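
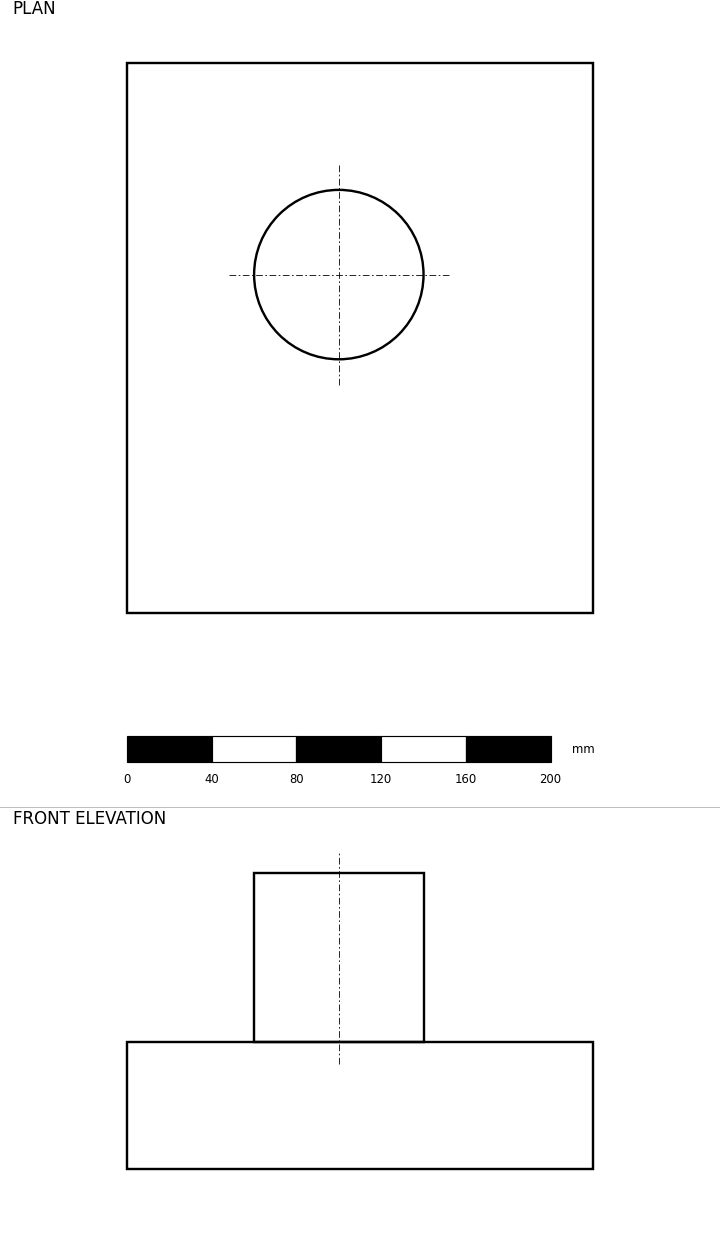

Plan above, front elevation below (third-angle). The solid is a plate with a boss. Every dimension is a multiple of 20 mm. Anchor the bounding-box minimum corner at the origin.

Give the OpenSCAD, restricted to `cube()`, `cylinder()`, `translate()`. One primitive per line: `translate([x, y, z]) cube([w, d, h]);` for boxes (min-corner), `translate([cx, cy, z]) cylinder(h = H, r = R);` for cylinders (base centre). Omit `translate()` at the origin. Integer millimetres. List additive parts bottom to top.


cube([220, 260, 60]);
translate([100, 160, 60]) cylinder(h = 80, r = 40);


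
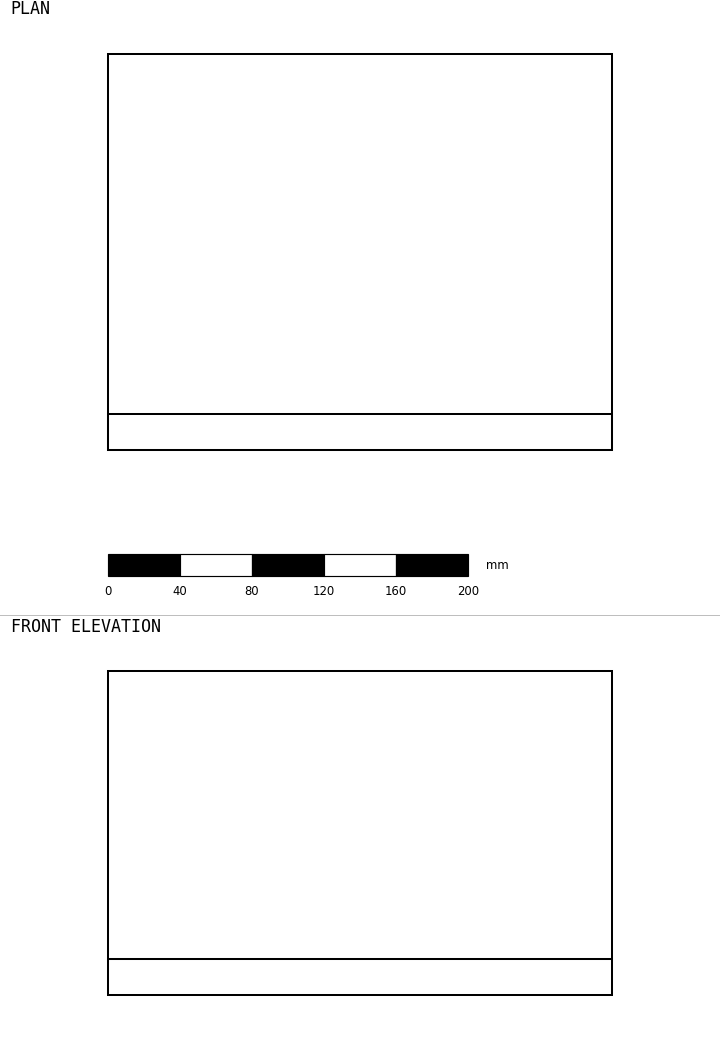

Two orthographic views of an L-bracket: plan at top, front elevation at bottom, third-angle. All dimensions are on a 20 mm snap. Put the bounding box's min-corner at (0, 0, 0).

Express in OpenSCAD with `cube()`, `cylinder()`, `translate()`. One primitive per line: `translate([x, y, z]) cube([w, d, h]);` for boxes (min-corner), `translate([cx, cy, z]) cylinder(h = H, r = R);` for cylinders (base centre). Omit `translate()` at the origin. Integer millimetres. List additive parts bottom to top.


cube([280, 220, 20]);
translate([0, 0, 20]) cube([280, 20, 160]);


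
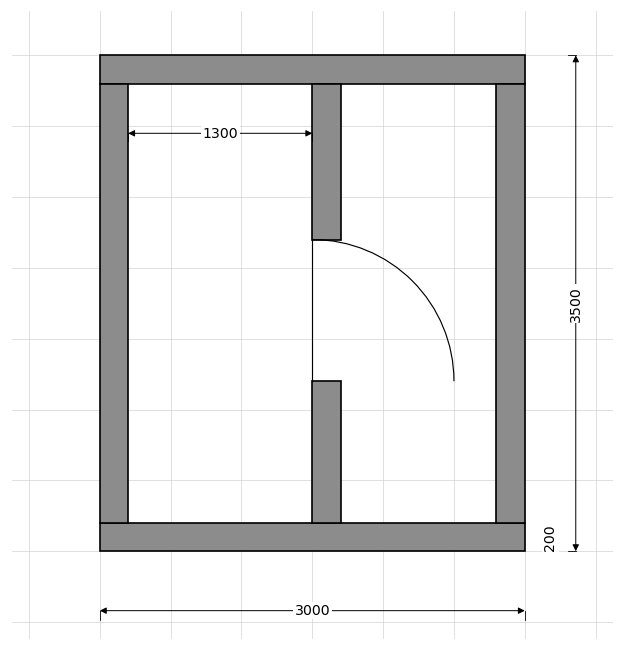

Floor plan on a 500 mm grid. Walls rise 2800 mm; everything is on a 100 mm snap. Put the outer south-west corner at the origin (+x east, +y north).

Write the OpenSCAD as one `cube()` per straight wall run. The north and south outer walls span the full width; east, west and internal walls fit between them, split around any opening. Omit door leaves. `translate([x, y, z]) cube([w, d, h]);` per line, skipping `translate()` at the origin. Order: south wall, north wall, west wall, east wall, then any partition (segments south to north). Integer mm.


cube([3000, 200, 2800]);
translate([0, 3300, 0]) cube([3000, 200, 2800]);
translate([0, 200, 0]) cube([200, 3100, 2800]);
translate([2800, 200, 0]) cube([200, 3100, 2800]);
translate([1500, 200, 0]) cube([200, 1000, 2800]);
translate([1500, 2200, 0]) cube([200, 1100, 2800]);


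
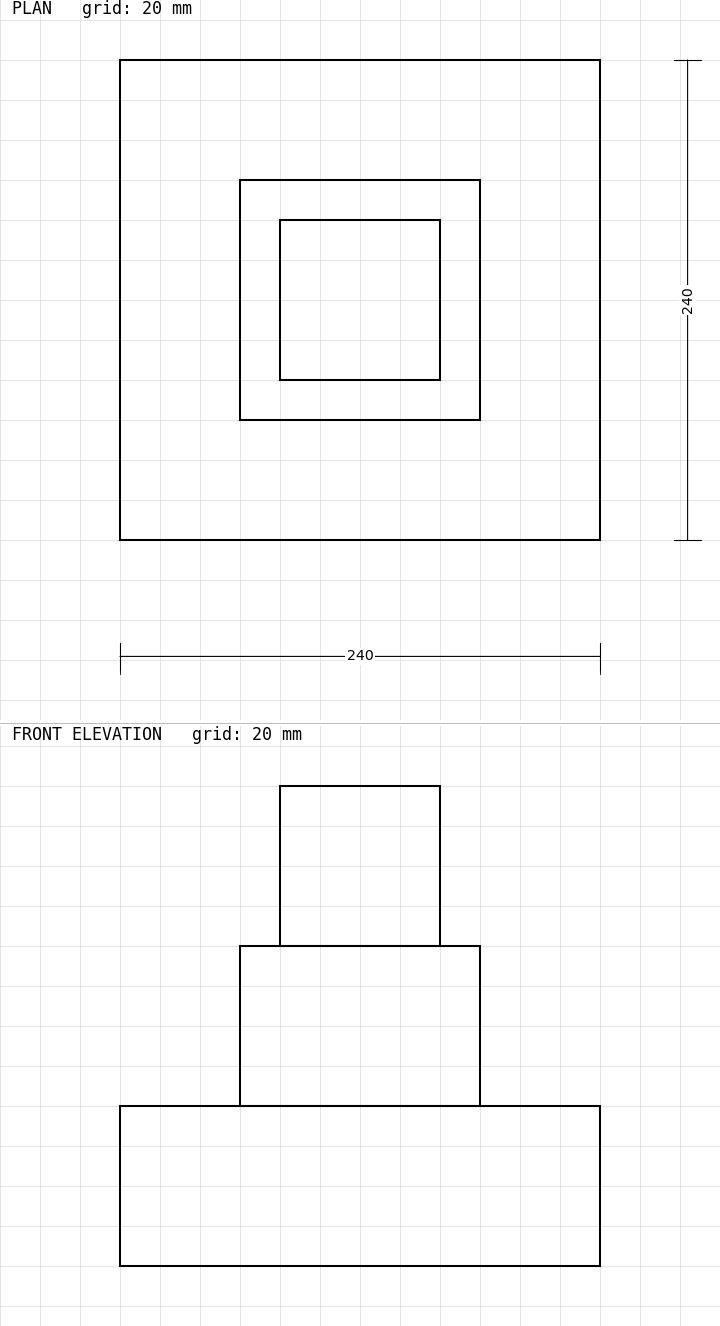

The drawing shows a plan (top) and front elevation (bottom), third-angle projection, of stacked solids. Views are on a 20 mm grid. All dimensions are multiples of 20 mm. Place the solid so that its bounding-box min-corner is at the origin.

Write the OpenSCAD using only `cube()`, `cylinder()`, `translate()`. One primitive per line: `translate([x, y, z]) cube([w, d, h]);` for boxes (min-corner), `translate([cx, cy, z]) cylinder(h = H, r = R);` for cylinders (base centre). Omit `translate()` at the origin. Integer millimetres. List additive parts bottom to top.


cube([240, 240, 80]);
translate([60, 60, 80]) cube([120, 120, 80]);
translate([80, 80, 160]) cube([80, 80, 80]);


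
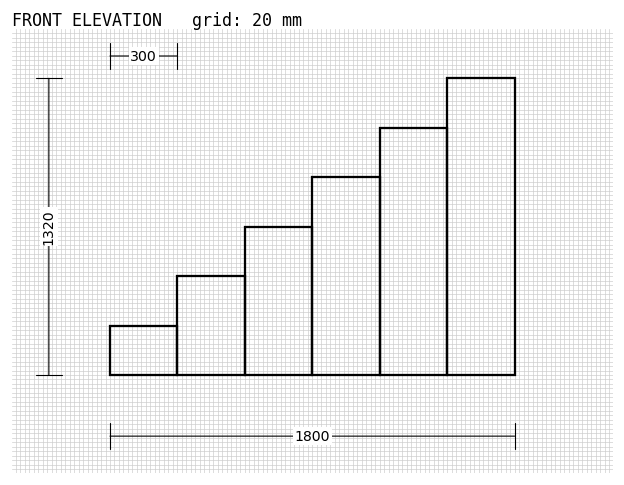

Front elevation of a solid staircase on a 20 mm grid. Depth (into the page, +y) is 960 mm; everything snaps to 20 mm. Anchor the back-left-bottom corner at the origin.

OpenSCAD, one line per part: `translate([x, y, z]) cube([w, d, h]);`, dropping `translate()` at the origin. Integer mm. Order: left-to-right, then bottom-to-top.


cube([300, 960, 220]);
translate([300, 0, 0]) cube([300, 960, 440]);
translate([600, 0, 0]) cube([300, 960, 660]);
translate([900, 0, 0]) cube([300, 960, 880]);
translate([1200, 0, 0]) cube([300, 960, 1100]);
translate([1500, 0, 0]) cube([300, 960, 1320]);


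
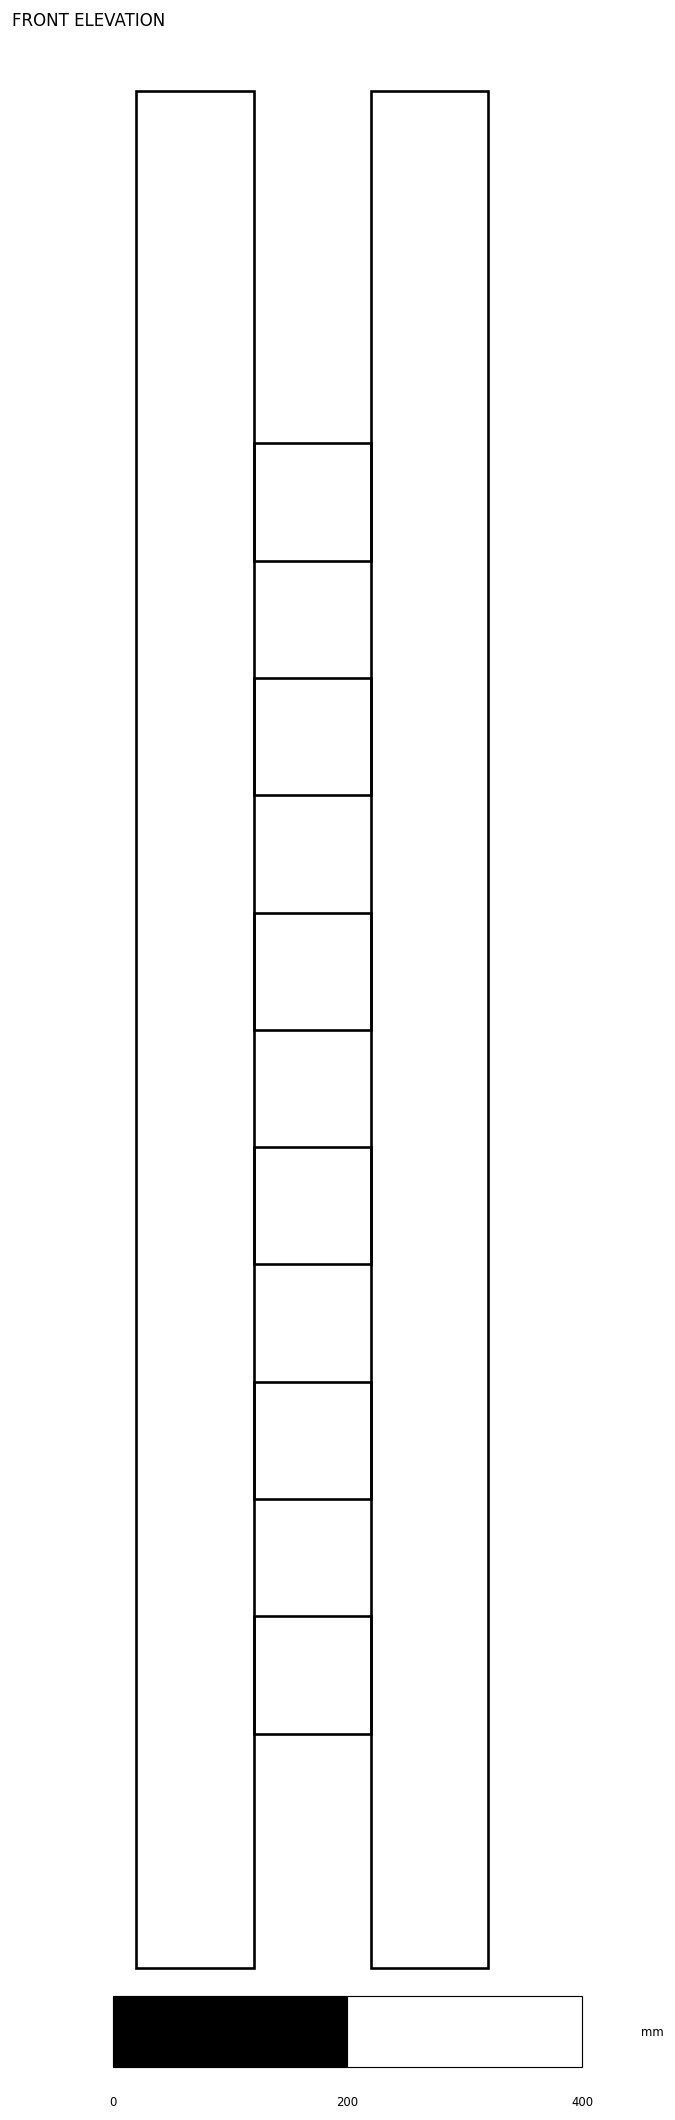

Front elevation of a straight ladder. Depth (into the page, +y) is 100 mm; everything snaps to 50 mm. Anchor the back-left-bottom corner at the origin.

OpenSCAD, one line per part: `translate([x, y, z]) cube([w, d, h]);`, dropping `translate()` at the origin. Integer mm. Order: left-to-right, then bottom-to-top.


cube([100, 100, 1600]);
translate([100, 0, 200]) cube([100, 100, 100]);
translate([100, 0, 400]) cube([100, 100, 100]);
translate([100, 0, 600]) cube([100, 100, 100]);
translate([100, 0, 800]) cube([100, 100, 100]);
translate([100, 0, 1000]) cube([100, 100, 100]);
translate([100, 0, 1200]) cube([100, 100, 100]);
translate([200, 0, 0]) cube([100, 100, 1600]);


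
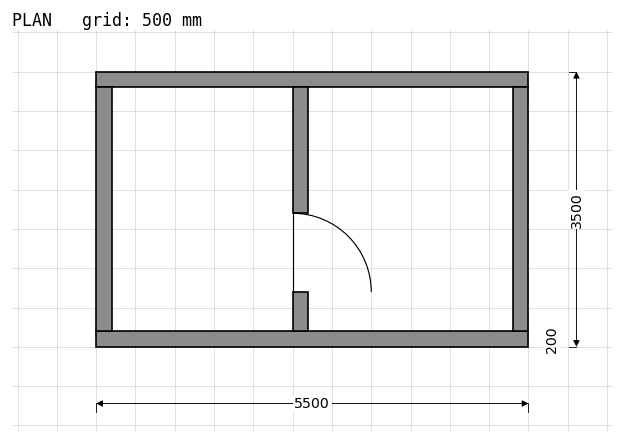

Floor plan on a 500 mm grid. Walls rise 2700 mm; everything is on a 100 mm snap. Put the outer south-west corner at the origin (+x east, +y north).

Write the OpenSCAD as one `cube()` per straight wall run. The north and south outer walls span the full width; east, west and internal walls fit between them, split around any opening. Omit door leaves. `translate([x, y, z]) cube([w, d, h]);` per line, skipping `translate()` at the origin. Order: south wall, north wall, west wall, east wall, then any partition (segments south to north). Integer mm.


cube([5500, 200, 2700]);
translate([0, 3300, 0]) cube([5500, 200, 2700]);
translate([0, 200, 0]) cube([200, 3100, 2700]);
translate([5300, 200, 0]) cube([200, 3100, 2700]);
translate([2500, 200, 0]) cube([200, 500, 2700]);
translate([2500, 1700, 0]) cube([200, 1600, 2700]);


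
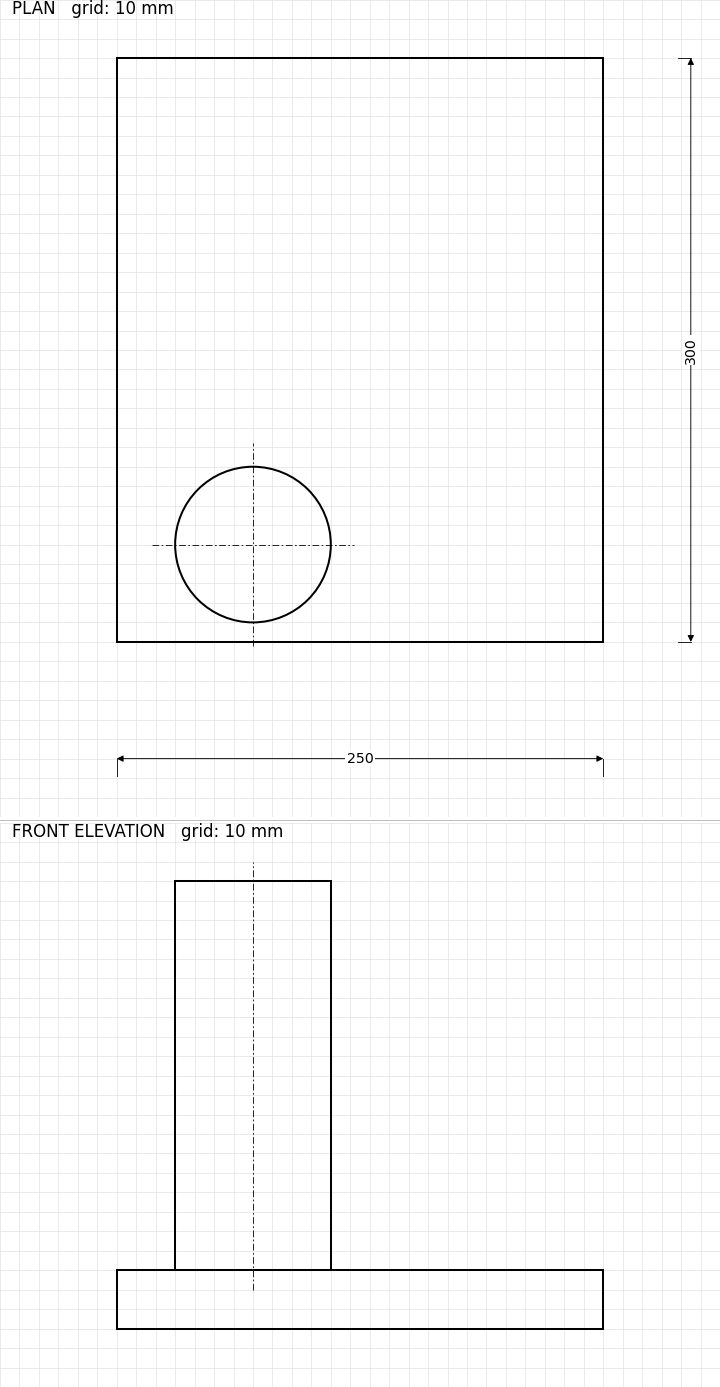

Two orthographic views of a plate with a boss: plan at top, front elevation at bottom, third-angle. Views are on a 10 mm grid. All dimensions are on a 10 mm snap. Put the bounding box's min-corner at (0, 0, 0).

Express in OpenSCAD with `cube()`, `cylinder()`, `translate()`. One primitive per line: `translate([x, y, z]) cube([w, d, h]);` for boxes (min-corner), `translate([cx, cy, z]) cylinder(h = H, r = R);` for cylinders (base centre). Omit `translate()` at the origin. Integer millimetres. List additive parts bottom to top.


cube([250, 300, 30]);
translate([70, 50, 30]) cylinder(h = 200, r = 40);


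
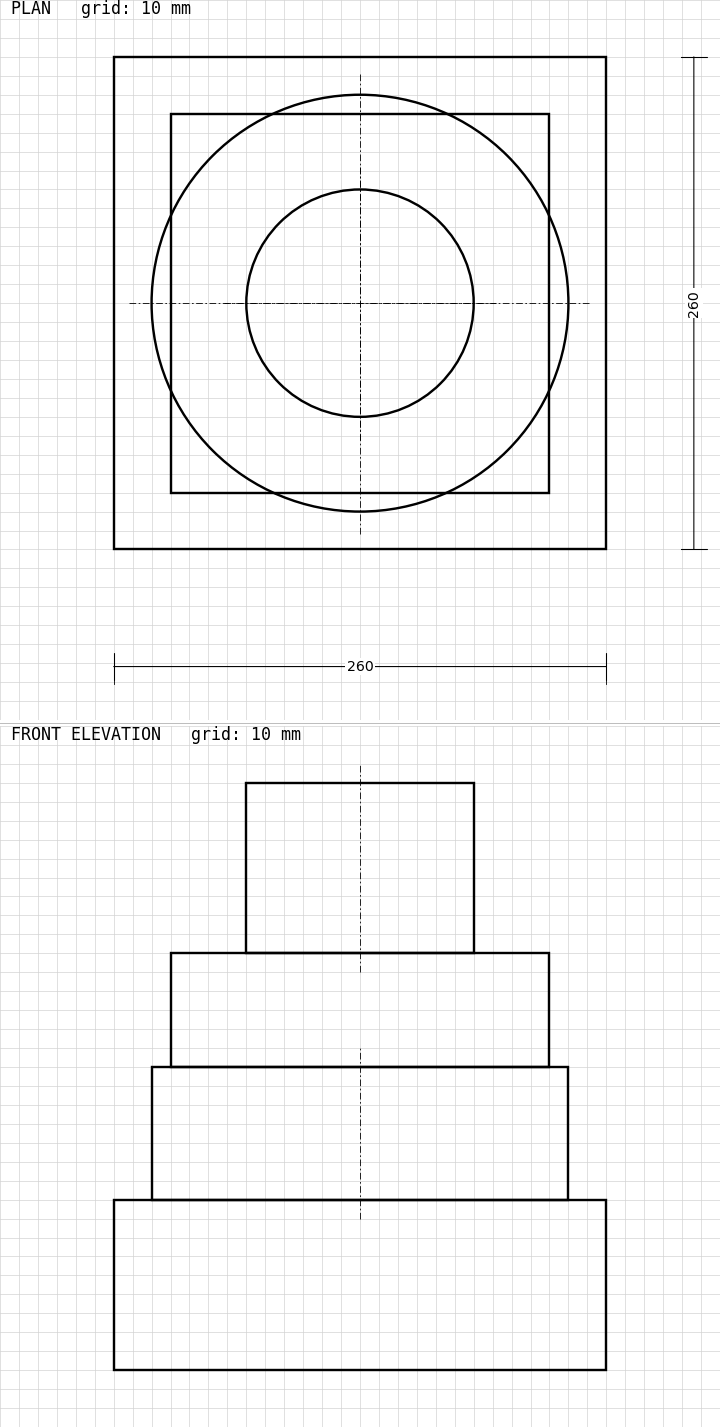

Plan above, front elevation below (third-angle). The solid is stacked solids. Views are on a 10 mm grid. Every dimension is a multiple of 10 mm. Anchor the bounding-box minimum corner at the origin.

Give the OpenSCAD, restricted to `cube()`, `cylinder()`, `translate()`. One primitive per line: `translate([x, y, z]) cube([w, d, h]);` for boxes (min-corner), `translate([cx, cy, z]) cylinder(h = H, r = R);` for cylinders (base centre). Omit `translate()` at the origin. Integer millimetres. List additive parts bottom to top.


cube([260, 260, 90]);
translate([130, 130, 90]) cylinder(h = 70, r = 110);
translate([30, 30, 160]) cube([200, 200, 60]);
translate([130, 130, 220]) cylinder(h = 90, r = 60);


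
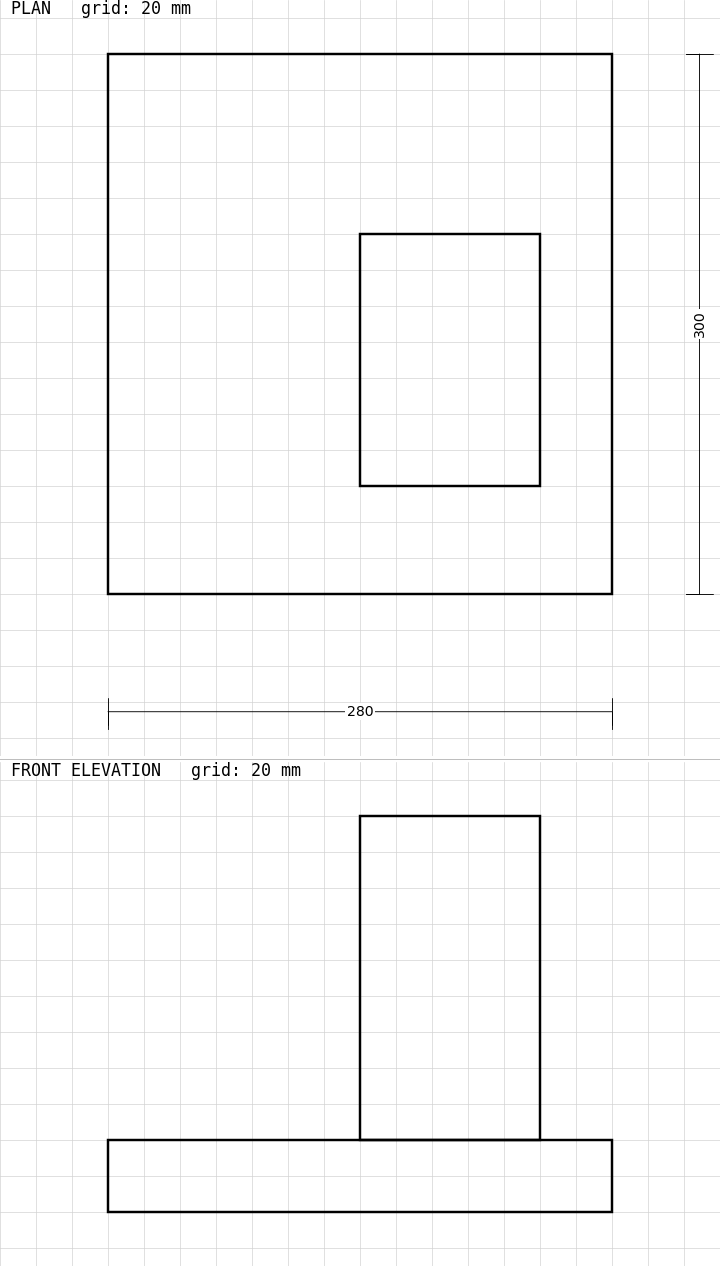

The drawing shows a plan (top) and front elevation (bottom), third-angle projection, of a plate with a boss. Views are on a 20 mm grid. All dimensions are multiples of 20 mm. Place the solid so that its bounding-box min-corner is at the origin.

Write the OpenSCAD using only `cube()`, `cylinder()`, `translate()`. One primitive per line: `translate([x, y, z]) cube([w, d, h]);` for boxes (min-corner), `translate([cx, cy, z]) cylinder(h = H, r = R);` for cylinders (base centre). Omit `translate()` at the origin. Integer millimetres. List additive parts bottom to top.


cube([280, 300, 40]);
translate([140, 60, 40]) cube([100, 140, 180]);


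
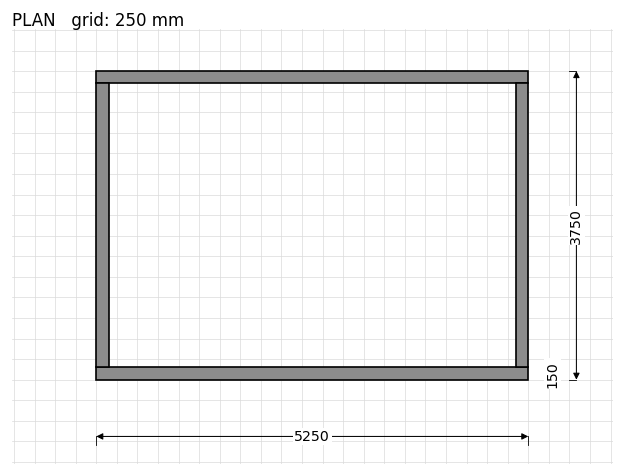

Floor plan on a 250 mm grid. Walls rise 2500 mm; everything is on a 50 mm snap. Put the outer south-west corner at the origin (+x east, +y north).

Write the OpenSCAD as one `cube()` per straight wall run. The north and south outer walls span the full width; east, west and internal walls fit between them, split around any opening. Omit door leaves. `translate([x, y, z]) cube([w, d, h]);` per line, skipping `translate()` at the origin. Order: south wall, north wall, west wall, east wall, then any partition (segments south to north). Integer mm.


cube([5250, 150, 2500]);
translate([0, 3600, 0]) cube([5250, 150, 2500]);
translate([0, 150, 0]) cube([150, 3450, 2500]);
translate([5100, 150, 0]) cube([150, 3450, 2500]);


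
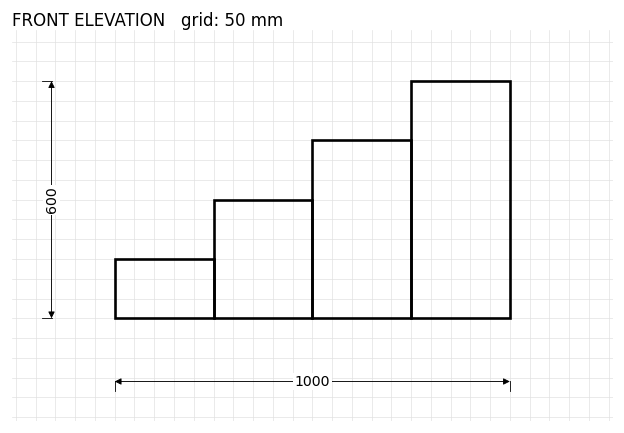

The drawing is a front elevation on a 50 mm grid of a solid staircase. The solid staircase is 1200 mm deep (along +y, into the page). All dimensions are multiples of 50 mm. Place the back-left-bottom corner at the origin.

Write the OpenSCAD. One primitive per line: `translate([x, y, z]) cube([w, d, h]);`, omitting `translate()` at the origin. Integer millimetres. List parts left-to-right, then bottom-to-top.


cube([250, 1200, 150]);
translate([250, 0, 0]) cube([250, 1200, 300]);
translate([500, 0, 0]) cube([250, 1200, 450]);
translate([750, 0, 0]) cube([250, 1200, 600]);


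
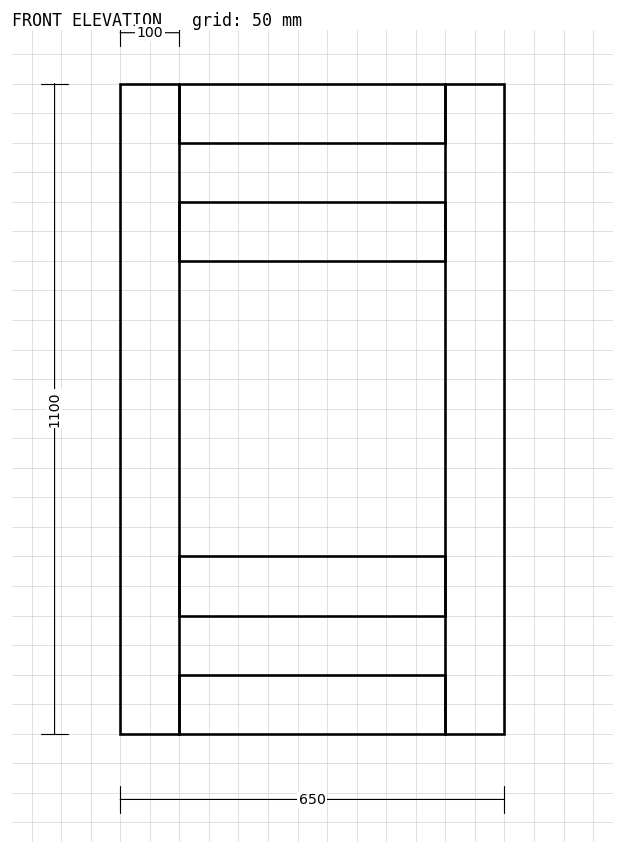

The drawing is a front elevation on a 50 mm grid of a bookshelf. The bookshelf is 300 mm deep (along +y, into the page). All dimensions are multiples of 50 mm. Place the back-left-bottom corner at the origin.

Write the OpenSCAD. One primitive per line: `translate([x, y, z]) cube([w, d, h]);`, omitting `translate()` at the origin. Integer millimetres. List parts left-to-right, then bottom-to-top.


cube([100, 300, 1100]);
translate([100, 0, 0]) cube([450, 300, 100]);
translate([100, 0, 200]) cube([450, 300, 100]);
translate([100, 0, 800]) cube([450, 300, 100]);
translate([100, 0, 1000]) cube([450, 300, 100]);
translate([550, 0, 0]) cube([100, 300, 1100]);


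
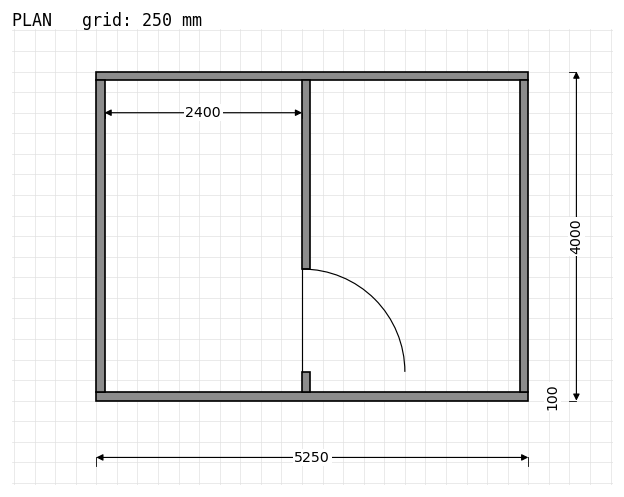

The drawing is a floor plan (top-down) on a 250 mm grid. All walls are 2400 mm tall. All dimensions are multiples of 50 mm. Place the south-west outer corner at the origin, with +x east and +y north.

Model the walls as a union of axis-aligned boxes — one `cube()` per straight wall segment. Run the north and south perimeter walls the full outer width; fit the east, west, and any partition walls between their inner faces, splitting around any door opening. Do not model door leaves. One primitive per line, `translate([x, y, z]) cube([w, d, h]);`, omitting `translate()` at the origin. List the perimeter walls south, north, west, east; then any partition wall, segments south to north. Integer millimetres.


cube([5250, 100, 2400]);
translate([0, 3900, 0]) cube([5250, 100, 2400]);
translate([0, 100, 0]) cube([100, 3800, 2400]);
translate([5150, 100, 0]) cube([100, 3800, 2400]);
translate([2500, 100, 0]) cube([100, 250, 2400]);
translate([2500, 1600, 0]) cube([100, 2300, 2400]);


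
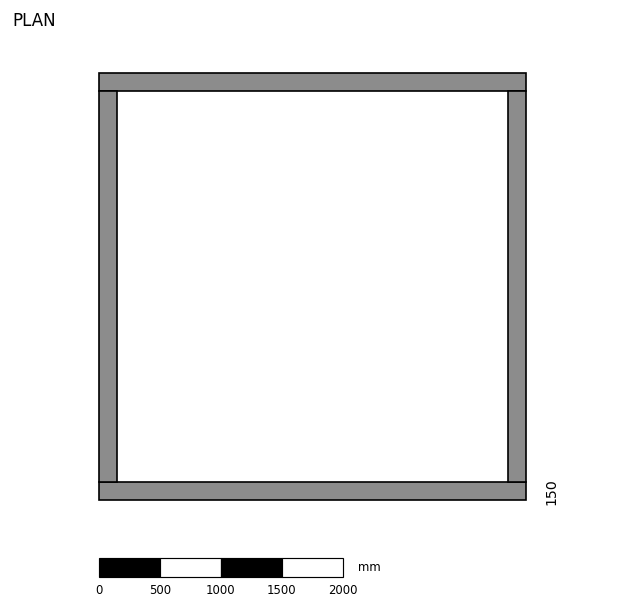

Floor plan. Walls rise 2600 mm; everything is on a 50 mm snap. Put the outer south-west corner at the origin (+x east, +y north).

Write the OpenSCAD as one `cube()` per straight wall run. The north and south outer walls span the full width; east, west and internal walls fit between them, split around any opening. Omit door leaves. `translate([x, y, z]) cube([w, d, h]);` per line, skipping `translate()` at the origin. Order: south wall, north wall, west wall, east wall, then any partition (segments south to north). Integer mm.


cube([3500, 150, 2600]);
translate([0, 3350, 0]) cube([3500, 150, 2600]);
translate([0, 150, 0]) cube([150, 3200, 2600]);
translate([3350, 150, 0]) cube([150, 3200, 2600]);


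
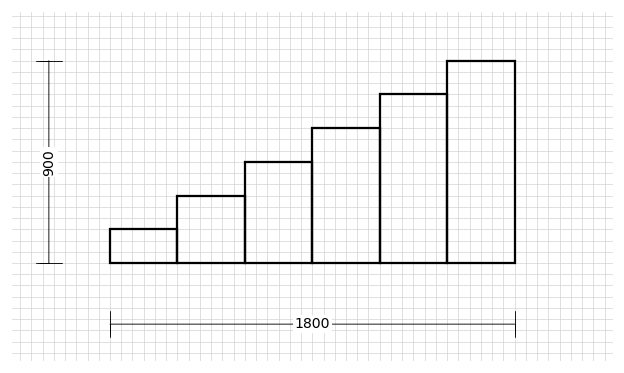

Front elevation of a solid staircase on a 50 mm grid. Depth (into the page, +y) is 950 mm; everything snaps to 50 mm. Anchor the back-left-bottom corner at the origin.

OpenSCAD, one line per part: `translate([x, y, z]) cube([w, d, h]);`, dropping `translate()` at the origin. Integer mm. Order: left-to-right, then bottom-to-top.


cube([300, 950, 150]);
translate([300, 0, 0]) cube([300, 950, 300]);
translate([600, 0, 0]) cube([300, 950, 450]);
translate([900, 0, 0]) cube([300, 950, 600]);
translate([1200, 0, 0]) cube([300, 950, 750]);
translate([1500, 0, 0]) cube([300, 950, 900]);


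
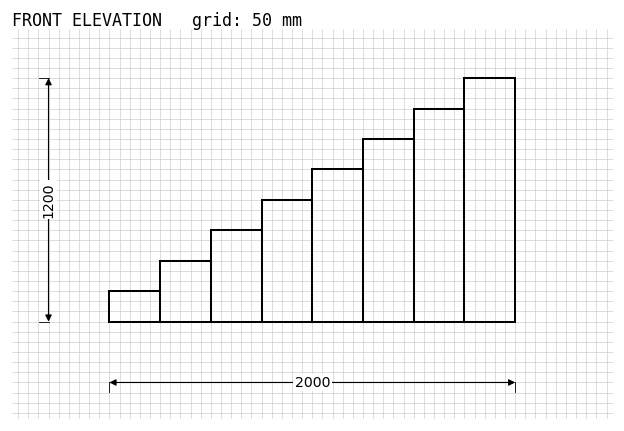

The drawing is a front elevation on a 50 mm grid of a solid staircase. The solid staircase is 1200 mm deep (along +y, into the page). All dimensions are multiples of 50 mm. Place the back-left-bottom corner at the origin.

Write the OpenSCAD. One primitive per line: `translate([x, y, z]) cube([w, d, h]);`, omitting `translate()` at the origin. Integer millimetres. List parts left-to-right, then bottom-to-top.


cube([250, 1200, 150]);
translate([250, 0, 0]) cube([250, 1200, 300]);
translate([500, 0, 0]) cube([250, 1200, 450]);
translate([750, 0, 0]) cube([250, 1200, 600]);
translate([1000, 0, 0]) cube([250, 1200, 750]);
translate([1250, 0, 0]) cube([250, 1200, 900]);
translate([1500, 0, 0]) cube([250, 1200, 1050]);
translate([1750, 0, 0]) cube([250, 1200, 1200]);


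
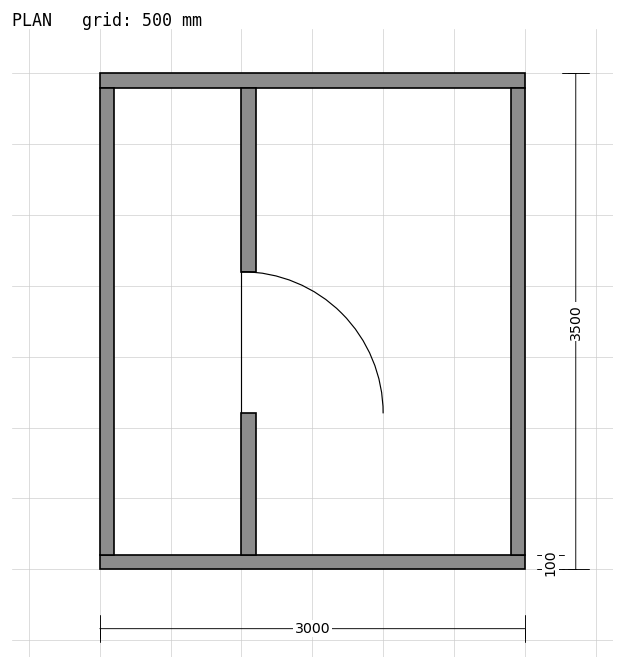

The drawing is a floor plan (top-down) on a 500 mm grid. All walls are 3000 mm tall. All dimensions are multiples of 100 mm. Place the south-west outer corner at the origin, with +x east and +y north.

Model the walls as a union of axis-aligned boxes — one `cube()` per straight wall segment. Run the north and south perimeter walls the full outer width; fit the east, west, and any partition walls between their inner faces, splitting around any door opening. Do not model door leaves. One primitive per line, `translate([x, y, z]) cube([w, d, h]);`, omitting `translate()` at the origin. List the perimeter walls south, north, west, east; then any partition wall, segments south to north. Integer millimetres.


cube([3000, 100, 3000]);
translate([0, 3400, 0]) cube([3000, 100, 3000]);
translate([0, 100, 0]) cube([100, 3300, 3000]);
translate([2900, 100, 0]) cube([100, 3300, 3000]);
translate([1000, 100, 0]) cube([100, 1000, 3000]);
translate([1000, 2100, 0]) cube([100, 1300, 3000]);


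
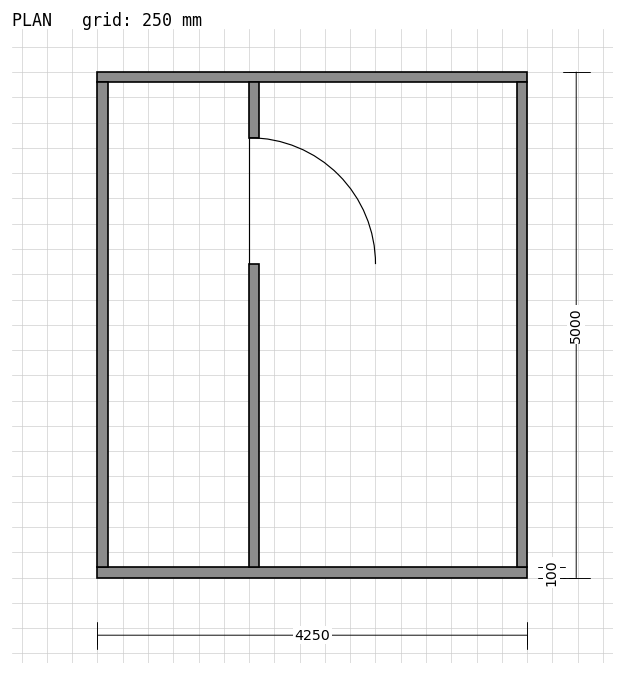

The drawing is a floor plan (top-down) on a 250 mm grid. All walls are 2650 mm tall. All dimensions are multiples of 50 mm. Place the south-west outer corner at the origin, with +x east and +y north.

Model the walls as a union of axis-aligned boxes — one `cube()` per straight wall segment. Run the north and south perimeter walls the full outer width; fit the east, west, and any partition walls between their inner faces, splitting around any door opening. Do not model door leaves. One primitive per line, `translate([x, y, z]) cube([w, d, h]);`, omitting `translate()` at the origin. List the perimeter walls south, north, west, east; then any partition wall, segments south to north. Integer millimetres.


cube([4250, 100, 2650]);
translate([0, 4900, 0]) cube([4250, 100, 2650]);
translate([0, 100, 0]) cube([100, 4800, 2650]);
translate([4150, 100, 0]) cube([100, 4800, 2650]);
translate([1500, 100, 0]) cube([100, 3000, 2650]);
translate([1500, 4350, 0]) cube([100, 550, 2650]);


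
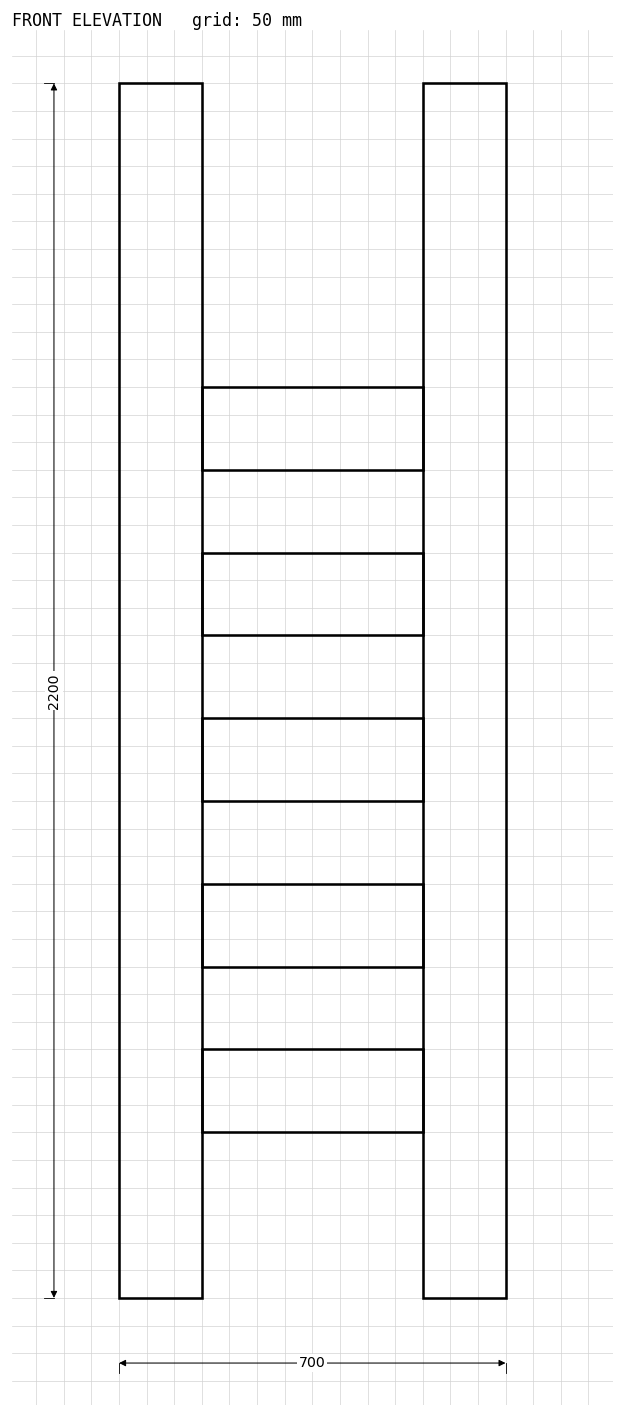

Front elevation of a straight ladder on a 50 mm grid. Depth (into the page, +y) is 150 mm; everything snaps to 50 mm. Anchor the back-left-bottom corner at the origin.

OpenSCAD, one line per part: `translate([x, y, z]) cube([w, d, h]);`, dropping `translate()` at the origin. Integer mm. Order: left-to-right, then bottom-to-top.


cube([150, 150, 2200]);
translate([150, 0, 300]) cube([400, 150, 150]);
translate([150, 0, 600]) cube([400, 150, 150]);
translate([150, 0, 900]) cube([400, 150, 150]);
translate([150, 0, 1200]) cube([400, 150, 150]);
translate([150, 0, 1500]) cube([400, 150, 150]);
translate([550, 0, 0]) cube([150, 150, 2200]);


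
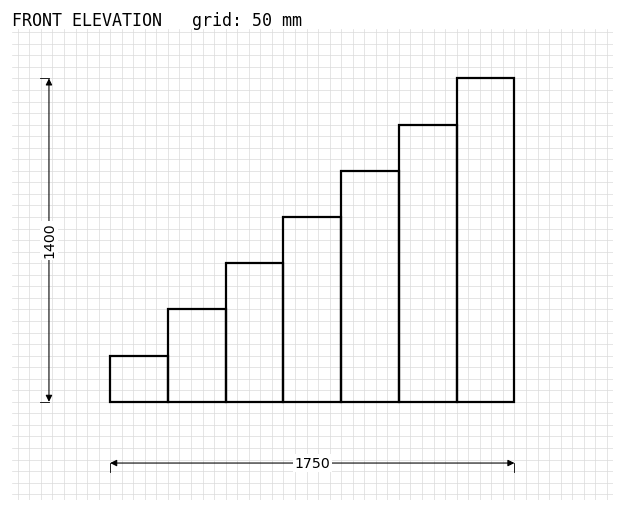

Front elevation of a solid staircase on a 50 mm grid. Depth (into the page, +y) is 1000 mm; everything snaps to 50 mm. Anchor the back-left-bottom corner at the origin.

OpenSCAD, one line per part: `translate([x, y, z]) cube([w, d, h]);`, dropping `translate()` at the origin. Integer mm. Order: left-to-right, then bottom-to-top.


cube([250, 1000, 200]);
translate([250, 0, 0]) cube([250, 1000, 400]);
translate([500, 0, 0]) cube([250, 1000, 600]);
translate([750, 0, 0]) cube([250, 1000, 800]);
translate([1000, 0, 0]) cube([250, 1000, 1000]);
translate([1250, 0, 0]) cube([250, 1000, 1200]);
translate([1500, 0, 0]) cube([250, 1000, 1400]);


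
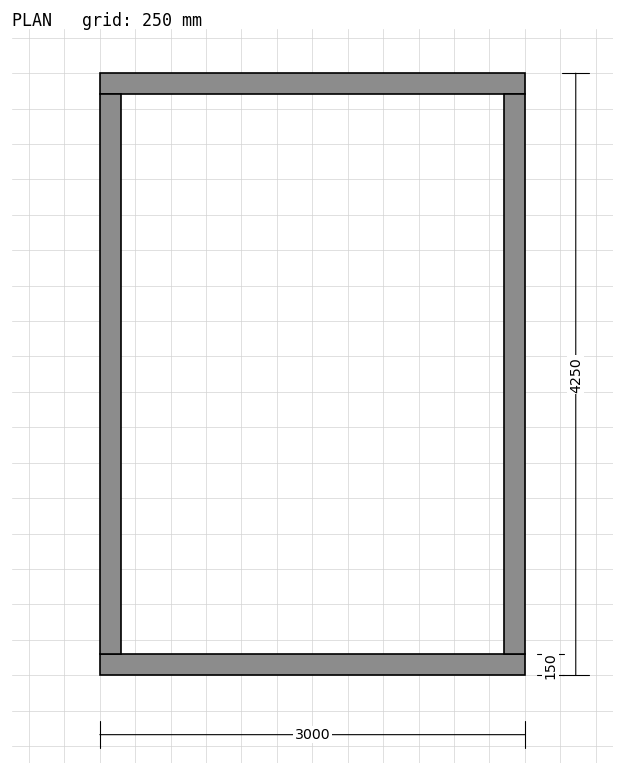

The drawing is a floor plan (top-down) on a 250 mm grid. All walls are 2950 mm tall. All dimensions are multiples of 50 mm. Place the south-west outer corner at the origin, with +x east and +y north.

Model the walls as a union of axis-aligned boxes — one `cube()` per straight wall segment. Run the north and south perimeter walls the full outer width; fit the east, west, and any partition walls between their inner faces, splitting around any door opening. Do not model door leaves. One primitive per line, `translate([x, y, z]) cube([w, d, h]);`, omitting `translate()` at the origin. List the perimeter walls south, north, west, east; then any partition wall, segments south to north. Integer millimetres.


cube([3000, 150, 2950]);
translate([0, 4100, 0]) cube([3000, 150, 2950]);
translate([0, 150, 0]) cube([150, 3950, 2950]);
translate([2850, 150, 0]) cube([150, 3950, 2950]);


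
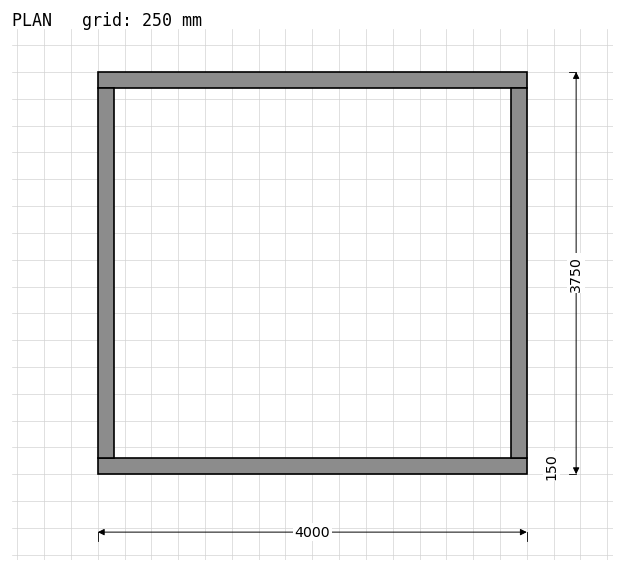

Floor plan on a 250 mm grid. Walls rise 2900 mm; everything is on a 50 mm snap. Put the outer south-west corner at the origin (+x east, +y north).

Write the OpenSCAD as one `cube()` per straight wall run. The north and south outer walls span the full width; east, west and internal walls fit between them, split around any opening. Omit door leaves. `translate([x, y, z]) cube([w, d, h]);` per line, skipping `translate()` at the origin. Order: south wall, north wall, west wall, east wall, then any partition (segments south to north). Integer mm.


cube([4000, 150, 2900]);
translate([0, 3600, 0]) cube([4000, 150, 2900]);
translate([0, 150, 0]) cube([150, 3450, 2900]);
translate([3850, 150, 0]) cube([150, 3450, 2900]);


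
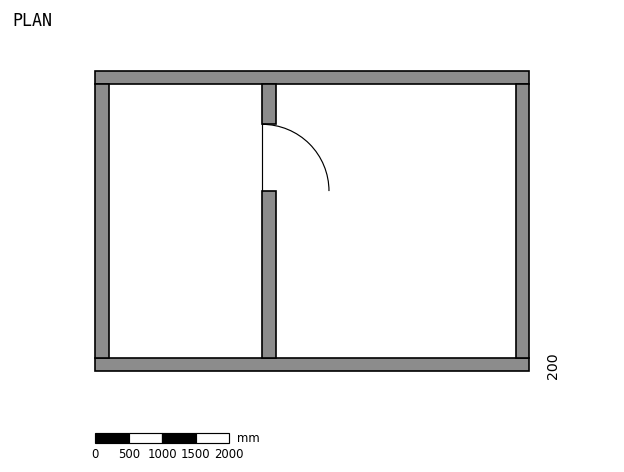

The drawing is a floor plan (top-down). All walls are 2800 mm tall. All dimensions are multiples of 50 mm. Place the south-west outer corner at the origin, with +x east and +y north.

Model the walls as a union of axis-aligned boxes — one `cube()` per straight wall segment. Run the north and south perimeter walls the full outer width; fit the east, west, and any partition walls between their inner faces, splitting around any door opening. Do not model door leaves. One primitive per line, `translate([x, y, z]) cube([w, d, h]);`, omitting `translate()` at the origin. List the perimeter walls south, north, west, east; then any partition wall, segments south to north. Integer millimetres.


cube([6500, 200, 2800]);
translate([0, 4300, 0]) cube([6500, 200, 2800]);
translate([0, 200, 0]) cube([200, 4100, 2800]);
translate([6300, 200, 0]) cube([200, 4100, 2800]);
translate([2500, 200, 0]) cube([200, 2500, 2800]);
translate([2500, 3700, 0]) cube([200, 600, 2800]);


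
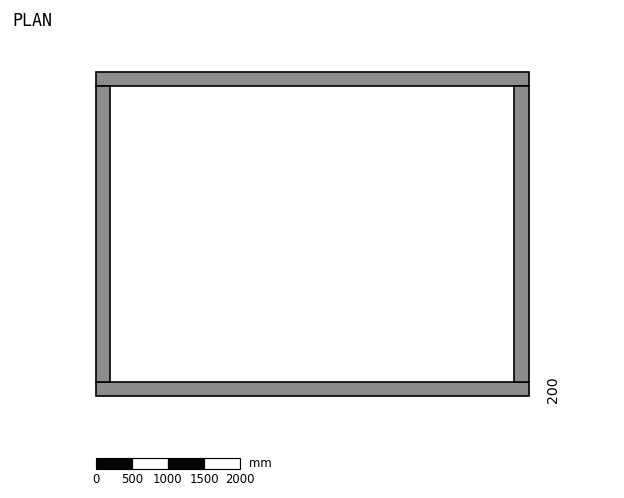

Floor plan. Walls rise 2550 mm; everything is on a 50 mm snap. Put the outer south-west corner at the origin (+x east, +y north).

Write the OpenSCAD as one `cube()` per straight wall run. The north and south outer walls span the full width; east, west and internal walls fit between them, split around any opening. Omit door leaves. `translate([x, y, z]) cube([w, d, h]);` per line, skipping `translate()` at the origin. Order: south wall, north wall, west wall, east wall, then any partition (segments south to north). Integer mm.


cube([6000, 200, 2550]);
translate([0, 4300, 0]) cube([6000, 200, 2550]);
translate([0, 200, 0]) cube([200, 4100, 2550]);
translate([5800, 200, 0]) cube([200, 4100, 2550]);


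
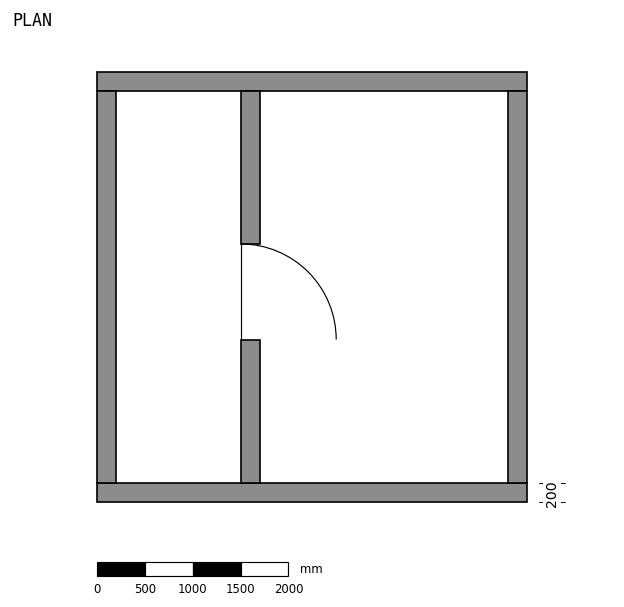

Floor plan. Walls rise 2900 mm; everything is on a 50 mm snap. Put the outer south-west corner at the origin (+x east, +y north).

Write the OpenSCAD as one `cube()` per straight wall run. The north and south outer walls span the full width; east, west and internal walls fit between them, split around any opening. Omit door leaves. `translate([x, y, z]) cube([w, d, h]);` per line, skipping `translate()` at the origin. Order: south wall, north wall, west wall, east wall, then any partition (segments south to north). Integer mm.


cube([4500, 200, 2900]);
translate([0, 4300, 0]) cube([4500, 200, 2900]);
translate([0, 200, 0]) cube([200, 4100, 2900]);
translate([4300, 200, 0]) cube([200, 4100, 2900]);
translate([1500, 200, 0]) cube([200, 1500, 2900]);
translate([1500, 2700, 0]) cube([200, 1600, 2900]);


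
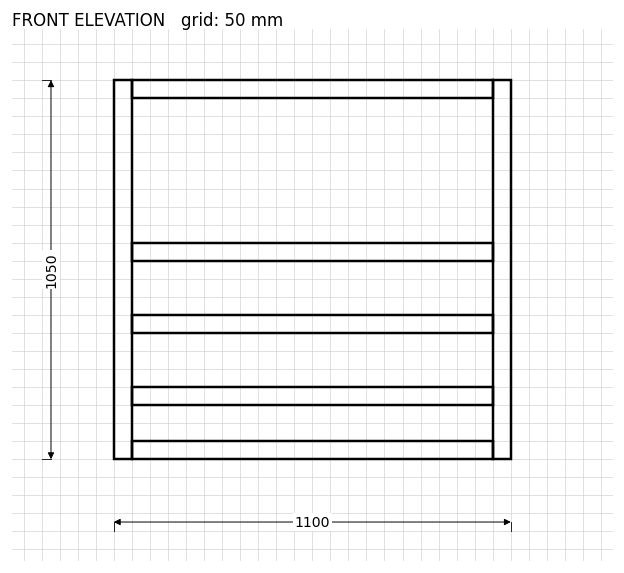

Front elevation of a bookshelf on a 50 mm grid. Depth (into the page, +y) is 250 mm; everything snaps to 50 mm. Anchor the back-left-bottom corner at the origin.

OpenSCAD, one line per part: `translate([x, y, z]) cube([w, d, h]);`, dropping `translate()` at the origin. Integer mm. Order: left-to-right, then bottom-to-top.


cube([50, 250, 1050]);
translate([50, 0, 0]) cube([1000, 250, 50]);
translate([50, 0, 150]) cube([1000, 250, 50]);
translate([50, 0, 350]) cube([1000, 250, 50]);
translate([50, 0, 550]) cube([1000, 250, 50]);
translate([50, 0, 1000]) cube([1000, 250, 50]);
translate([1050, 0, 0]) cube([50, 250, 1050]);


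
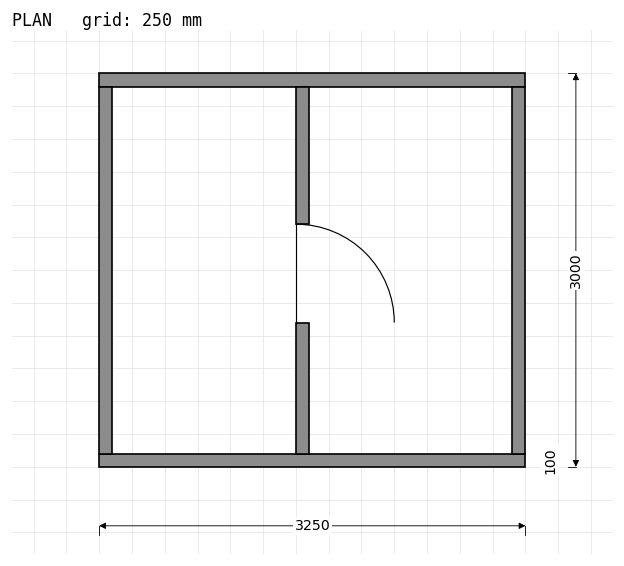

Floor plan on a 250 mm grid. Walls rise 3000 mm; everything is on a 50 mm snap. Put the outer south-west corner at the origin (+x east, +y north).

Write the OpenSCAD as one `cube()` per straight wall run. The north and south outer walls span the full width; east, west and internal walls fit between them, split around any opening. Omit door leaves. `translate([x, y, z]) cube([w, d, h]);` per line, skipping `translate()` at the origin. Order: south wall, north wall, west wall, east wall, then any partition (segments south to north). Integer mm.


cube([3250, 100, 3000]);
translate([0, 2900, 0]) cube([3250, 100, 3000]);
translate([0, 100, 0]) cube([100, 2800, 3000]);
translate([3150, 100, 0]) cube([100, 2800, 3000]);
translate([1500, 100, 0]) cube([100, 1000, 3000]);
translate([1500, 1850, 0]) cube([100, 1050, 3000]);


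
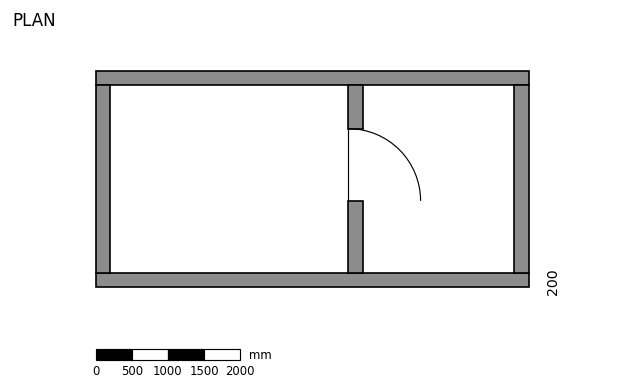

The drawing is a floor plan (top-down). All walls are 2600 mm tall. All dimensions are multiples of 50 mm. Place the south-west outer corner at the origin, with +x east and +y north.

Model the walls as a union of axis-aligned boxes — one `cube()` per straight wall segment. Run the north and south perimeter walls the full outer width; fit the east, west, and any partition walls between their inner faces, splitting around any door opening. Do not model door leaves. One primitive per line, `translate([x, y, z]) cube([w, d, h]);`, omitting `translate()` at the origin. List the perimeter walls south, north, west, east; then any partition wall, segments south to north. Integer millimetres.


cube([6000, 200, 2600]);
translate([0, 2800, 0]) cube([6000, 200, 2600]);
translate([0, 200, 0]) cube([200, 2600, 2600]);
translate([5800, 200, 0]) cube([200, 2600, 2600]);
translate([3500, 200, 0]) cube([200, 1000, 2600]);
translate([3500, 2200, 0]) cube([200, 600, 2600]);


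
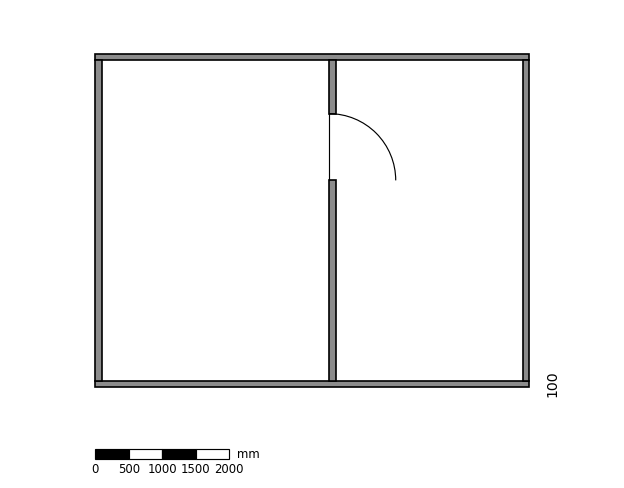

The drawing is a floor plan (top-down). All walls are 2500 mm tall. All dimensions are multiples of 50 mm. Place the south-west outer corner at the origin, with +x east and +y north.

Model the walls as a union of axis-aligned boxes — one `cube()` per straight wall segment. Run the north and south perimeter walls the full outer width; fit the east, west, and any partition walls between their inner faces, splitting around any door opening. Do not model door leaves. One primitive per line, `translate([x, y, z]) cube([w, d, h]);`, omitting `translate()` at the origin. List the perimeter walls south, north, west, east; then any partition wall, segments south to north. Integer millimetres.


cube([6500, 100, 2500]);
translate([0, 4900, 0]) cube([6500, 100, 2500]);
translate([0, 100, 0]) cube([100, 4800, 2500]);
translate([6400, 100, 0]) cube([100, 4800, 2500]);
translate([3500, 100, 0]) cube([100, 3000, 2500]);
translate([3500, 4100, 0]) cube([100, 800, 2500]);


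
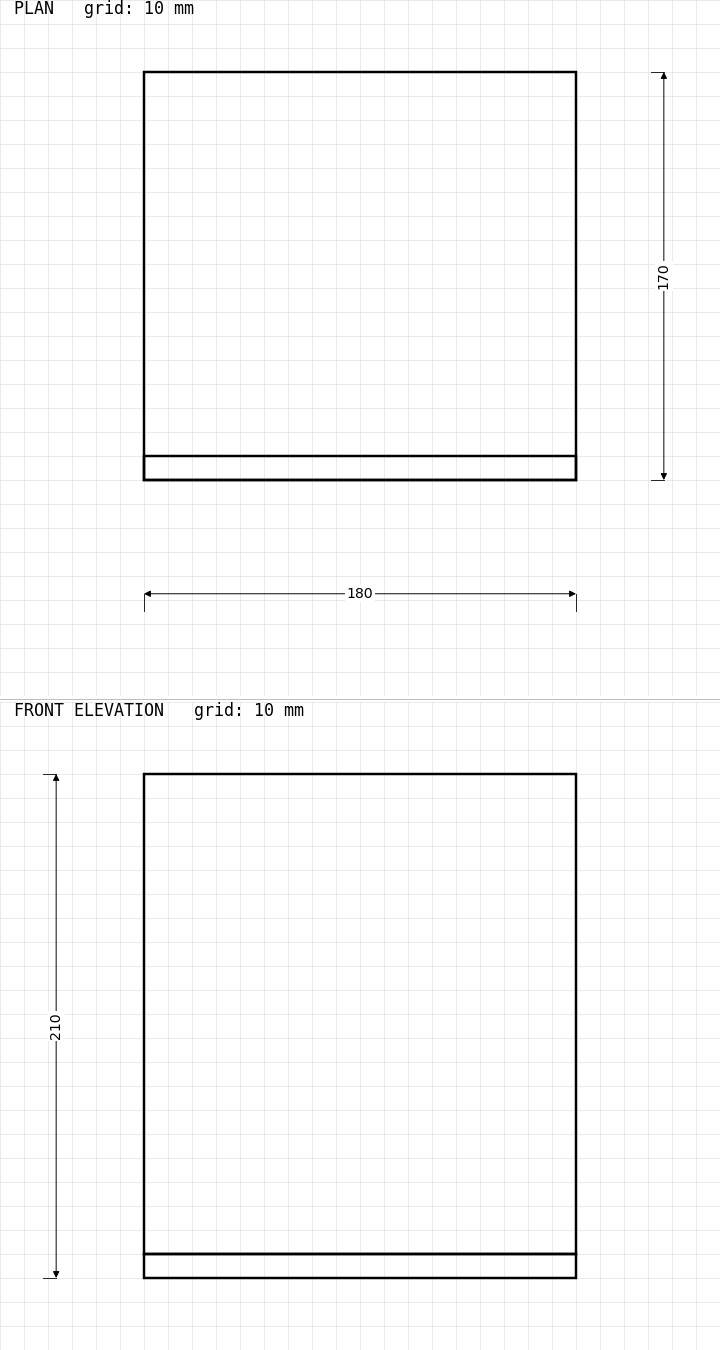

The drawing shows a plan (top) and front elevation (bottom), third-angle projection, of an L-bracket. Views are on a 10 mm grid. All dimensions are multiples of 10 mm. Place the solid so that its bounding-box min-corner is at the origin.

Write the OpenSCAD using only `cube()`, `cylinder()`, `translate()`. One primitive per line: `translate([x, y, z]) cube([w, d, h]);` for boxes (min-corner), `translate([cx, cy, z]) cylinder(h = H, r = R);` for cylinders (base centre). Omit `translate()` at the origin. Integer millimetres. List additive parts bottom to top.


cube([180, 170, 10]);
translate([0, 0, 10]) cube([180, 10, 200]);


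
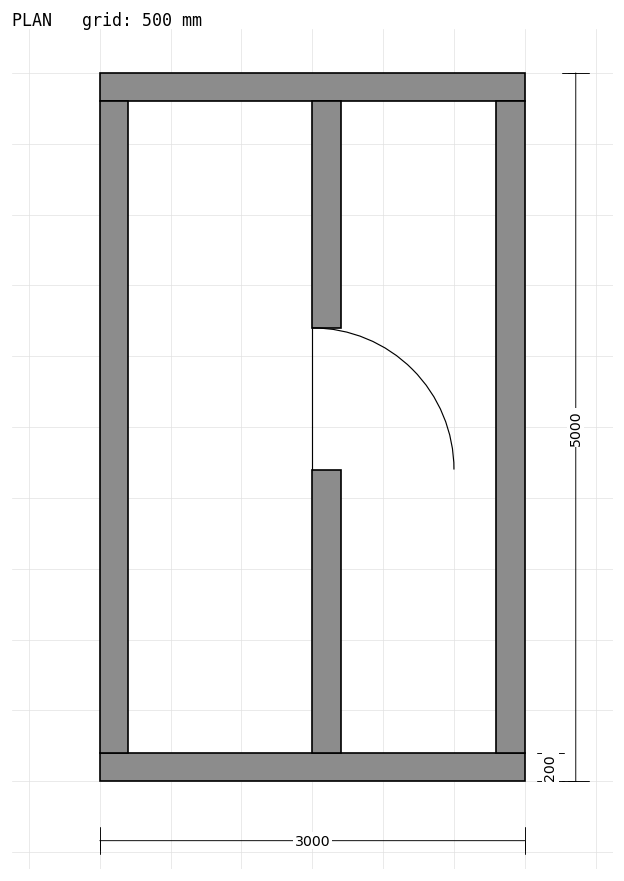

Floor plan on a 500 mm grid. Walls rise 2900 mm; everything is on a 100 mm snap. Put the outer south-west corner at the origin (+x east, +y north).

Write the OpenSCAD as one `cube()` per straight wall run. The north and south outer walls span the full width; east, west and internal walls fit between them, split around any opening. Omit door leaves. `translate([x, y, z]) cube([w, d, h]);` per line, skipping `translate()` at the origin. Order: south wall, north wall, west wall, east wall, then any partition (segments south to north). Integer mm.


cube([3000, 200, 2900]);
translate([0, 4800, 0]) cube([3000, 200, 2900]);
translate([0, 200, 0]) cube([200, 4600, 2900]);
translate([2800, 200, 0]) cube([200, 4600, 2900]);
translate([1500, 200, 0]) cube([200, 2000, 2900]);
translate([1500, 3200, 0]) cube([200, 1600, 2900]);


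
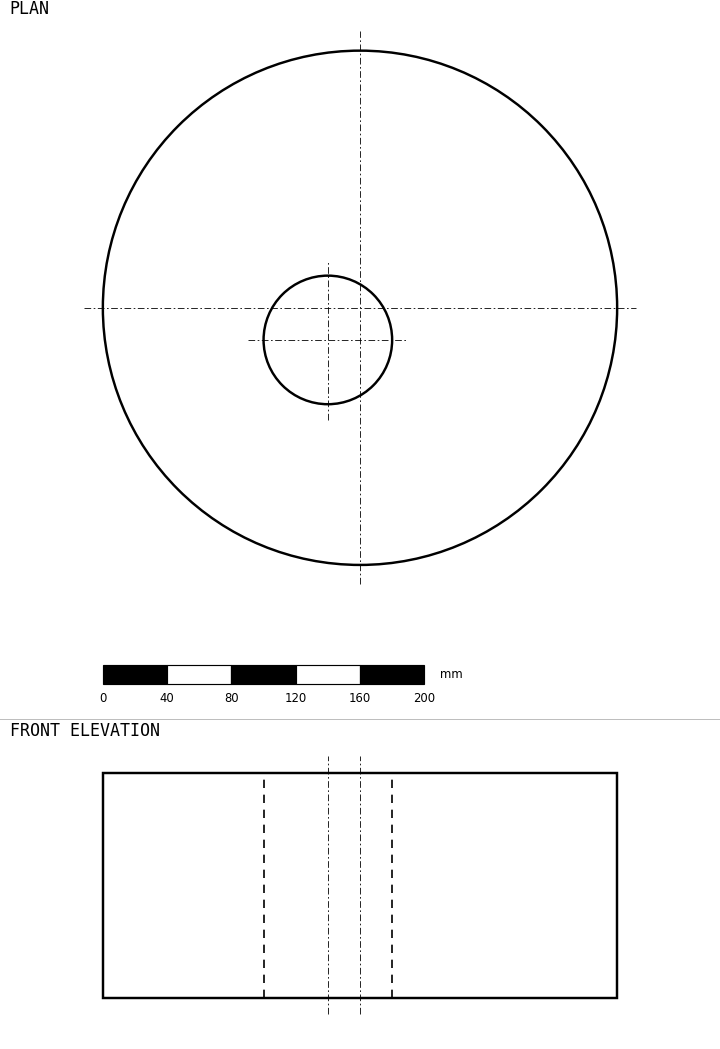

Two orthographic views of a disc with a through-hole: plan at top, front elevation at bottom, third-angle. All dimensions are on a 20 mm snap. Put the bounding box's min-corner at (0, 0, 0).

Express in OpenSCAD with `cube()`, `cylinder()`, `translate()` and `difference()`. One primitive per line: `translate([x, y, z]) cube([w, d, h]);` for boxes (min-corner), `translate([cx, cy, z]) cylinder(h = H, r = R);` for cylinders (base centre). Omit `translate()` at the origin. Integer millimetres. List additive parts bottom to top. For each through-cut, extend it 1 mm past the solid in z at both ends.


difference() {
  translate([160, 160, 0]) cylinder(h = 140, r = 160);
  translate([140, 140, -1]) cylinder(h = 142, r = 40);
}


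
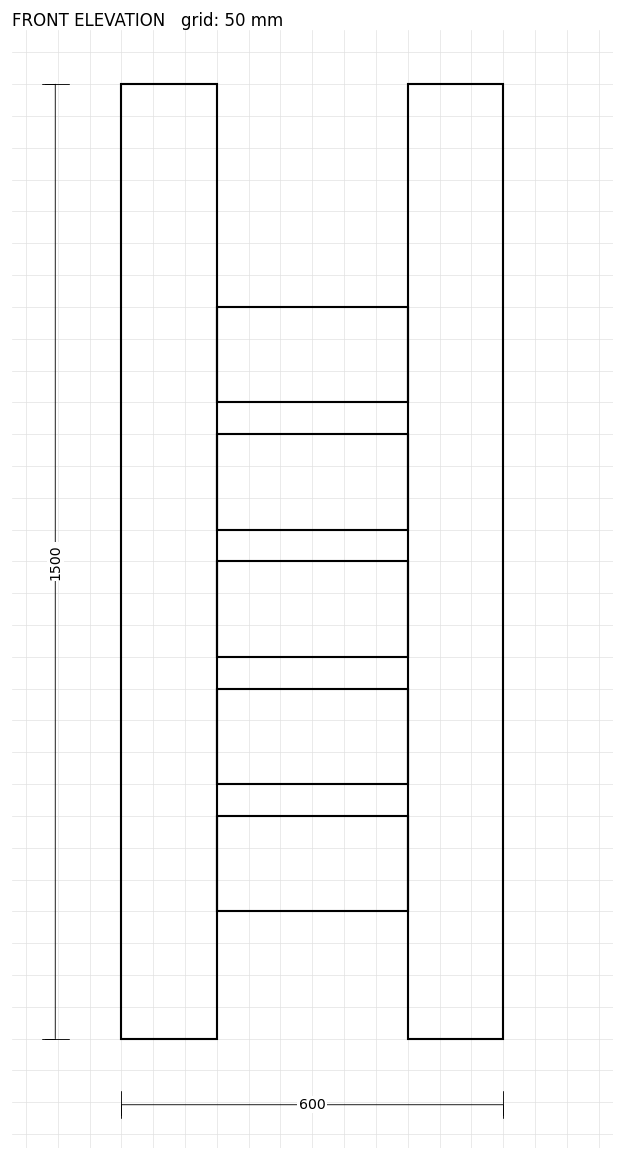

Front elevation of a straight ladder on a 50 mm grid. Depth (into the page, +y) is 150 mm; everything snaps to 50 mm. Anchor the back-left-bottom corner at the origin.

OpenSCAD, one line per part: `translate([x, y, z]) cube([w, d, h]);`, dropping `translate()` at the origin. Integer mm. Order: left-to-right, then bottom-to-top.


cube([150, 150, 1500]);
translate([150, 0, 200]) cube([300, 150, 150]);
translate([150, 0, 400]) cube([300, 150, 150]);
translate([150, 0, 600]) cube([300, 150, 150]);
translate([150, 0, 800]) cube([300, 150, 150]);
translate([150, 0, 1000]) cube([300, 150, 150]);
translate([450, 0, 0]) cube([150, 150, 1500]);


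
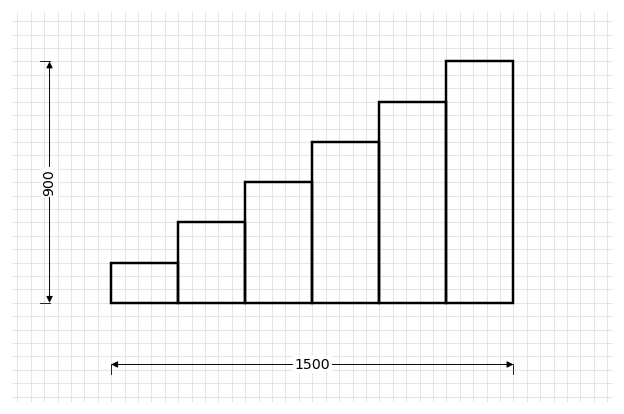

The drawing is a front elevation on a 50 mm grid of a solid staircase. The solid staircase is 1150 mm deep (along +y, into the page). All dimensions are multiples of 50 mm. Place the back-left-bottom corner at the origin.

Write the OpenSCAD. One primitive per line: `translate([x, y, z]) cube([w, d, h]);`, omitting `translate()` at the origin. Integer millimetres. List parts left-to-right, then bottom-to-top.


cube([250, 1150, 150]);
translate([250, 0, 0]) cube([250, 1150, 300]);
translate([500, 0, 0]) cube([250, 1150, 450]);
translate([750, 0, 0]) cube([250, 1150, 600]);
translate([1000, 0, 0]) cube([250, 1150, 750]);
translate([1250, 0, 0]) cube([250, 1150, 900]);


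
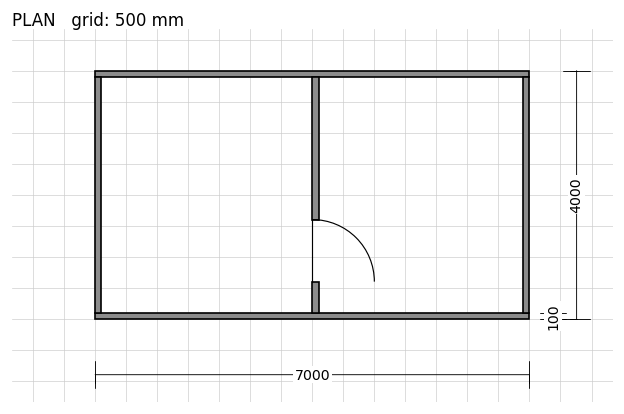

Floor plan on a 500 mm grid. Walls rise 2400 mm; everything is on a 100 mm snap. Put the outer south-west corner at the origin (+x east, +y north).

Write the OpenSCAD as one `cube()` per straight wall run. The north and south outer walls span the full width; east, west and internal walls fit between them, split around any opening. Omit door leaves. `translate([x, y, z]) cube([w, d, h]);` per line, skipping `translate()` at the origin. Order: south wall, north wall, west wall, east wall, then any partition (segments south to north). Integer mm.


cube([7000, 100, 2400]);
translate([0, 3900, 0]) cube([7000, 100, 2400]);
translate([0, 100, 0]) cube([100, 3800, 2400]);
translate([6900, 100, 0]) cube([100, 3800, 2400]);
translate([3500, 100, 0]) cube([100, 500, 2400]);
translate([3500, 1600, 0]) cube([100, 2300, 2400]);


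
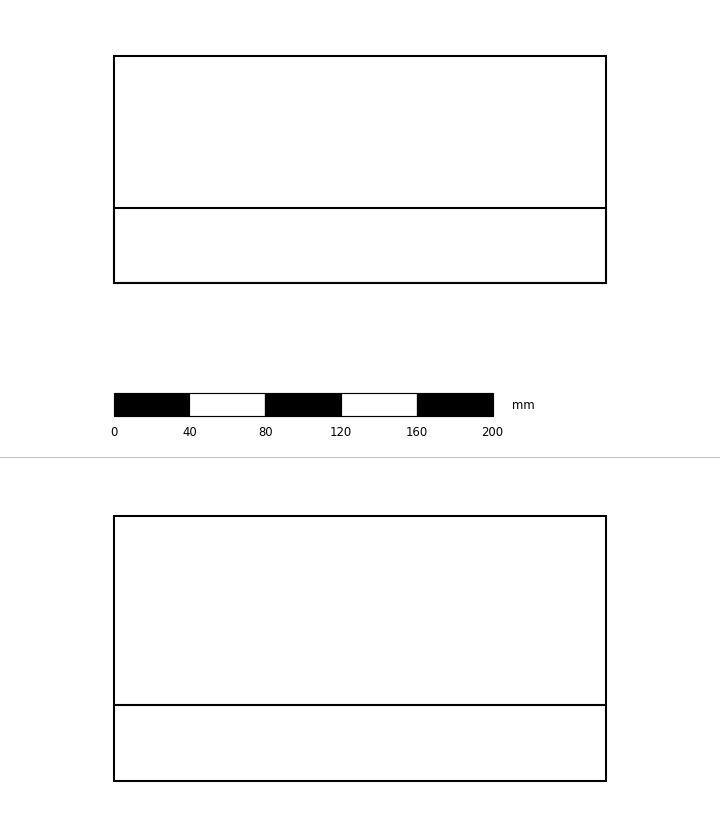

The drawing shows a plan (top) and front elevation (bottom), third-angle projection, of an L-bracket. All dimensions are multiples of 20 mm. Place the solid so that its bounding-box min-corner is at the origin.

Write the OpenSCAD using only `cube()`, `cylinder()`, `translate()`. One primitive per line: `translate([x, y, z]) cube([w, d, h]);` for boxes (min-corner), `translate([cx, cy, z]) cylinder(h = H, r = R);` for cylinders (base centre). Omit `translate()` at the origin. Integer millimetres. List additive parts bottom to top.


cube([260, 120, 40]);
translate([0, 0, 40]) cube([260, 40, 100]);


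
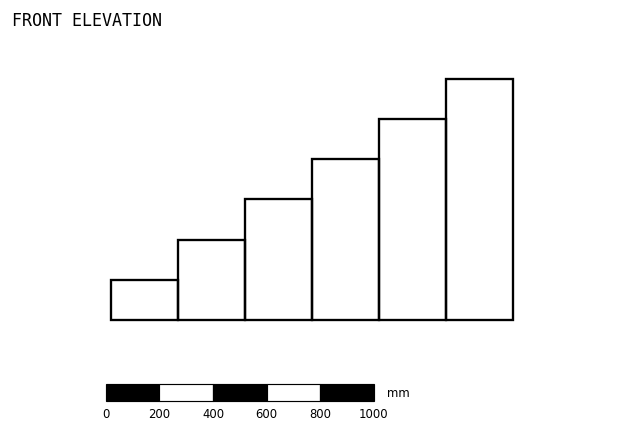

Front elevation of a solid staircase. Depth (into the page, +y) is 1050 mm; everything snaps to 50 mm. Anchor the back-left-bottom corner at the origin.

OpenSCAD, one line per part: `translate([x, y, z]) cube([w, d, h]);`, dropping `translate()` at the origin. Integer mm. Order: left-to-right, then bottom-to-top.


cube([250, 1050, 150]);
translate([250, 0, 0]) cube([250, 1050, 300]);
translate([500, 0, 0]) cube([250, 1050, 450]);
translate([750, 0, 0]) cube([250, 1050, 600]);
translate([1000, 0, 0]) cube([250, 1050, 750]);
translate([1250, 0, 0]) cube([250, 1050, 900]);


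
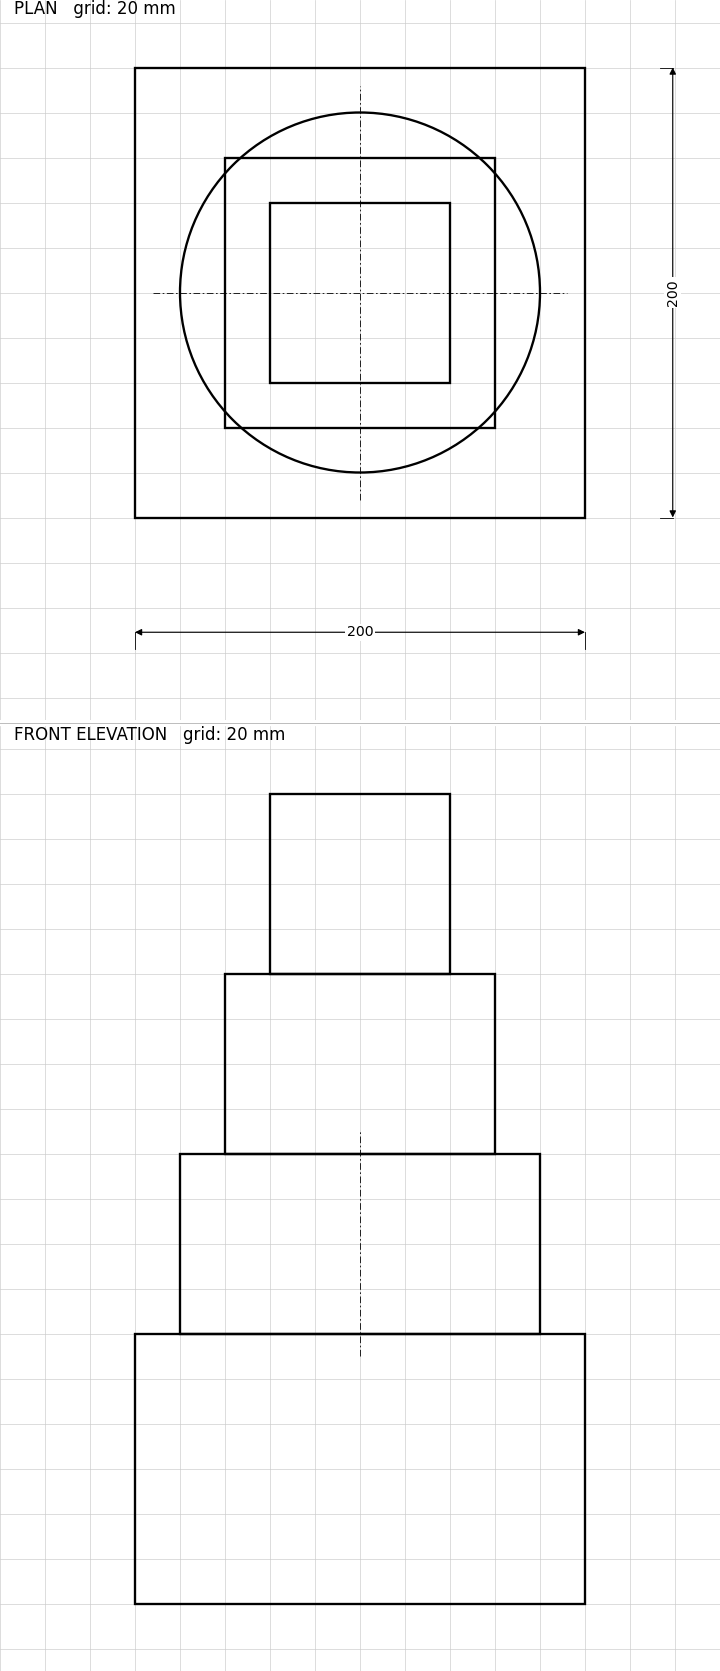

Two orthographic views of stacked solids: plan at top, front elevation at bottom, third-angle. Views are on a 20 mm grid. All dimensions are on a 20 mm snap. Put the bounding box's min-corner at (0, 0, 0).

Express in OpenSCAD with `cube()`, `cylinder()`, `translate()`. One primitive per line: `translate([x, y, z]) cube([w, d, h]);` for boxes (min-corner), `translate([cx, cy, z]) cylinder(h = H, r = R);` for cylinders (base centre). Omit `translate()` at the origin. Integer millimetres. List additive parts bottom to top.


cube([200, 200, 120]);
translate([100, 100, 120]) cylinder(h = 80, r = 80);
translate([40, 40, 200]) cube([120, 120, 80]);
translate([60, 60, 280]) cube([80, 80, 80]);
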